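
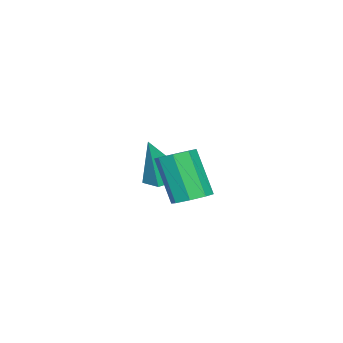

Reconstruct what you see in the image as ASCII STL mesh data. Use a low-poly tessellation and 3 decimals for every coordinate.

solid 
facet normal -0.333 0.136 -0.933
outer loop
vertex 0.105 -0.211 -0.64
vertex -0.361 0.375 -0.388
vertex 0.375 0.532 -0.628
endloop
endfacet
facet normal 0.939 -0.341 -0.036
outer loop
vertex 0.105 -0.211 -0.64
vertex 0.375 0.532 -0.628
vertex 0.301 0.105 1.468
endloop
endfacet
facet normal -0.333 0.135 -0.933
outer loop
vertex 0.375 0.532 -0.628
vertex -0.361 0.375 -0.388
vertex -0.092 1.117 -0.377
endloop
endfacet
facet normal 0.803 0.578 0.146
outer loop
vertex 0.375 0.532 -0.628
vertex -0.092 1.117 -0.377
vertex 0.301 0.105 1.468
endloop
endfacet
facet normal -0.333 0.135 -0.933
outer loop
vertex -0.092 1.117 -0.377
vertex -0.361 0.375 -0.388
vertex -0.828 0.96 -0.137
endloop
endfacet
facet normal -0.028 0.874 0.485
outer loop
vertex -0.092 1.117 -0.377
vertex -0.828 0.96 -0.137
vertex 0.301 0.105 1.468
endloop
endfacet
facet normal -0.332 0.135 -0.933
outer loop
vertex -0.828 0.96 -0.137
vertex -0.361 0.375 -0.388
vertex -1.097 0.218 -0.149
endloop
endfacet
facet normal -0.723 0.252 0.643
outer loop
vertex -0.828 0.96 -0.137
vertex -1.097 0.218 -0.149
vertex 0.301 0.105 1.468
endloop
endfacet
facet normal -0.332 0.136 -0.933
outer loop
vertex -1.097 0.218 -0.149
vertex -0.361 0.375 -0.388
vertex -0.631 -0.368 -0.4
endloop
endfacet
facet normal -0.587 -0.665 0.461
outer loop
vertex -1.097 0.218 -0.149
vertex -0.631 -0.368 -0.4
vertex 0.301 0.105 1.468
endloop
endfacet
facet normal -0.333 0.136 -0.933
outer loop
vertex -0.631 -0.368 -0.4
vertex -0.361 0.375 -0.388
vertex 0.105 -0.211 -0.64
endloop
endfacet
facet normal 0.245 -0.962 0.121
outer loop
vertex -0.631 -0.368 -0.4
vertex 0.105 -0.211 -0.64
vertex 0.301 0.105 1.468
endloop
endfacet
facet normal 0.180 0.390 -0.903
outer loop
vertex 4.581 3.07 0.59
vertex 3.928 3.374 0.591
vertex 4.584 3.576 0.809
endloop
endfacet
facet normal 0.984 -0.077 0.164
outer loop
vertex 4.581 3.07 0.59
vertex 4.584 3.576 0.809
vertex 4.225 2.302 2.369
endloop
endfacet
facet normal 0.984 -0.077 0.164
outer loop
vertex 4.225 2.302 2.369
vertex 4.584 3.576 0.809
vertex 4.228 2.808 2.588
endloop
endfacet
facet normal -0.181 -0.390 0.903
outer loop
vertex 4.225 2.302 2.369
vertex 4.228 2.808 2.588
vertex 3.572 2.606 2.369
endloop
endfacet
facet normal 0.180 0.390 -0.903
outer loop
vertex 4.584 3.576 0.809
vertex 3.928 3.374 0.591
vertex 4.203 3.963 0.9
endloop
endfacet
facet normal 0.699 0.595 0.397
outer loop
vertex 4.584 3.576 0.809
vertex 4.203 3.963 0.9
vertex 4.228 2.808 2.588
endloop
endfacet
facet normal 0.699 0.595 0.397
outer loop
vertex 4.228 2.808 2.588
vertex 4.203 3.963 0.9
vertex 3.847 3.195 2.679
endloop
endfacet
facet normal -0.181 -0.391 0.903
outer loop
vertex 4.228 2.808 2.588
vertex 3.847 3.195 2.679
vertex 3.572 2.606 2.369
endloop
endfacet
facet normal 0.181 0.389 -0.903
outer loop
vertex 4.203 3.963 0.9
vertex 3.928 3.374 0.591
vertex 3.661 4.006 0.81
endloop
endfacet
facet normal 0.007 0.918 0.397
outer loop
vertex 4.203 3.963 0.9
vertex 3.661 4.006 0.81
vertex 3.847 3.195 2.679
endloop
endfacet
facet normal 0.007 0.918 0.397
outer loop
vertex 3.847 3.195 2.679
vertex 3.661 4.006 0.81
vertex 3.305 3.238 2.589
endloop
endfacet
facet normal -0.181 -0.391 0.903
outer loop
vertex 3.847 3.195 2.679
vertex 3.305 3.238 2.589
vertex 3.572 2.606 2.369
endloop
endfacet
facet normal 0.181 0.390 -0.903
outer loop
vertex 3.661 4.006 0.81
vertex 3.928 3.374 0.591
vertex 3.275 3.678 0.591
endloop
endfacet
facet normal -0.691 0.703 0.165
outer loop
vertex 3.661 4.006 0.81
vertex 3.275 3.678 0.591
vertex 3.305 3.238 2.589
endloop
endfacet
facet normal -0.691 0.703 0.165
outer loop
vertex 3.305 3.238 2.589
vertex 3.275 3.678 0.591
vertex 2.919 2.91 2.37
endloop
endfacet
facet normal -0.180 -0.390 0.903
outer loop
vertex 3.305 3.238 2.589
vertex 2.919 2.91 2.37
vertex 3.572 2.606 2.369
endloop
endfacet
facet normal 0.181 0.390 -0.903
outer loop
vertex 3.275 3.678 0.591
vertex 3.928 3.374 0.591
vertex 3.272 3.172 0.372
endloop
endfacet
facet normal -0.984 0.077 -0.164
outer loop
vertex 3.275 3.678 0.591
vertex 3.272 3.172 0.372
vertex 2.919 2.91 2.37
endloop
endfacet
facet normal -0.984 0.077 -0.164
outer loop
vertex 2.919 2.91 2.37
vertex 3.272 3.172 0.372
vertex 2.916 2.404 2.151
endloop
endfacet
facet normal -0.180 -0.390 0.903
outer loop
vertex 2.919 2.91 2.37
vertex 2.916 2.404 2.151
vertex 3.572 2.606 2.369
endloop
endfacet
facet normal 0.181 0.391 -0.903
outer loop
vertex 3.272 3.172 0.372
vertex 3.928 3.374 0.591
vertex 3.653 2.785 0.281
endloop
endfacet
facet normal -0.699 -0.595 -0.397
outer loop
vertex 3.272 3.172 0.372
vertex 3.653 2.785 0.281
vertex 2.916 2.404 2.151
endloop
endfacet
facet normal -0.699 -0.595 -0.397
outer loop
vertex 2.916 2.404 2.151
vertex 3.653 2.785 0.281
vertex 3.297 2.017 2.06
endloop
endfacet
facet normal -0.180 -0.390 0.903
outer loop
vertex 2.916 2.404 2.151
vertex 3.297 2.017 2.06
vertex 3.572 2.606 2.369
endloop
endfacet
facet normal 0.181 0.391 -0.903
outer loop
vertex 3.653 2.785 0.281
vertex 3.928 3.374 0.591
vertex 4.195 2.742 0.371
endloop
endfacet
facet normal -0.007 -0.918 -0.397
outer loop
vertex 3.653 2.785 0.281
vertex 4.195 2.742 0.371
vertex 3.297 2.017 2.06
endloop
endfacet
facet normal -0.007 -0.918 -0.397
outer loop
vertex 3.297 2.017 2.06
vertex 4.195 2.742 0.371
vertex 3.839 1.974 2.15
endloop
endfacet
facet normal -0.181 -0.389 0.903
outer loop
vertex 3.297 2.017 2.06
vertex 3.839 1.974 2.15
vertex 3.572 2.606 2.369
endloop
endfacet
facet normal 0.180 0.390 -0.903
outer loop
vertex 4.195 2.742 0.371
vertex 3.928 3.374 0.591
vertex 4.581 3.07 0.59
endloop
endfacet
facet normal 0.691 -0.703 -0.165
outer loop
vertex 4.195 2.742 0.371
vertex 4.581 3.07 0.59
vertex 3.839 1.974 2.15
endloop
endfacet
facet normal 0.691 -0.703 -0.165
outer loop
vertex 3.839 1.974 2.15
vertex 4.581 3.07 0.59
vertex 4.225 2.302 2.369
endloop
endfacet
facet normal -0.181 -0.390 0.903
outer loop
vertex 3.839 1.974 2.15
vertex 4.225 2.302 2.369
vertex 3.572 2.606 2.369
endloop
endfacet

endsolid


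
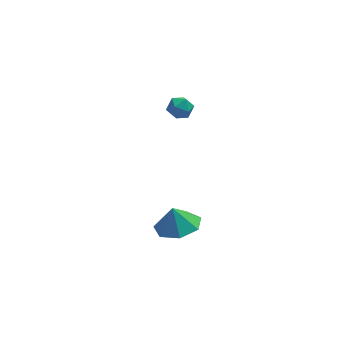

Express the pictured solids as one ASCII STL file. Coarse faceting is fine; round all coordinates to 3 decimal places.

solid 
facet normal 0.173 -0.205 -0.963
outer loop
vertex 0.263 -3.071 0.346
vertex -0.271 -3.935 0.434
vertex -0.603 -3.006 0.177
endloop
endfacet
facet normal -0.033 0.864 0.502
outer loop
vertex 0.263 -3.071 0.346
vertex -0.603 -3.006 0.177
vertex -0.449 -3.725 1.426
endloop
endfacet
facet normal 0.173 -0.205 -0.963
outer loop
vertex -0.603 -3.006 0.177
vertex -0.271 -3.935 0.434
vertex -1.22 -3.64 0.201
endloop
endfacet
facet normal -0.634 0.634 0.443
outer loop
vertex -0.603 -3.006 0.177
vertex -1.22 -3.64 0.201
vertex -0.449 -3.725 1.426
endloop
endfacet
facet normal 0.173 -0.205 -0.963
outer loop
vertex -1.22 -3.64 0.201
vertex -0.271 -3.935 0.434
vertex -1.122 -4.497 0.401
endloop
endfacet
facet normal -0.845 0.028 0.534
outer loop
vertex -1.22 -3.64 0.201
vertex -1.122 -4.497 0.401
vertex -0.449 -3.725 1.426
endloop
endfacet
facet normal 0.172 -0.204 -0.964
outer loop
vertex -1.122 -4.497 0.401
vertex -0.271 -3.935 0.434
vertex -0.384 -4.931 0.625
endloop
endfacet
facet normal -0.506 -0.496 0.706
outer loop
vertex -1.122 -4.497 0.401
vertex -0.384 -4.931 0.625
vertex -0.449 -3.725 1.426
endloop
endfacet
facet normal 0.172 -0.204 -0.964
outer loop
vertex -0.384 -4.931 0.625
vertex -0.271 -3.935 0.434
vertex 0.439 -4.615 0.705
endloop
endfacet
facet normal 0.128 -0.544 0.829
outer loop
vertex -0.384 -4.931 0.625
vertex 0.439 -4.615 0.705
vertex -0.449 -3.725 1.426
endloop
endfacet
facet normal 0.172 -0.204 -0.964
outer loop
vertex 0.439 -4.615 0.705
vertex -0.271 -3.935 0.434
vertex 0.727 -3.787 0.581
endloop
endfacet
facet normal 0.579 -0.080 0.811
outer loop
vertex 0.439 -4.615 0.705
vertex 0.727 -3.787 0.581
vertex -0.449 -3.725 1.426
endloop
endfacet
facet normal 0.172 -0.205 -0.964
outer loop
vertex 0.727 -3.787 0.581
vertex -0.271 -3.935 0.434
vertex 0.263 -3.071 0.346
endloop
endfacet
facet normal 0.507 0.547 0.666
outer loop
vertex 0.727 -3.787 0.581
vertex 0.263 -3.071 0.346
vertex -0.449 -3.725 1.426
endloop
endfacet
facet normal 0.202 0.937 -0.285
outer loop
vertex 1.18 1.825 2.463
vertex 0.625 2.022 2.717
vertex 1.158 2.016 3.075
endloop
endfacet
facet normal 0.803 0.577 -0.151
outer loop
vertex 1.18 1.825 2.463
vertex 1.158 2.016 3.075
vertex 1.5 1.498 2.913
endloop
endfacet
facet normal 0.816 0.004 -0.578
outer loop
vertex 1.18 1.825 2.463
vertex 1.5 1.498 2.913
vertex 1.178 1.183 2.456
endloop
endfacet
facet normal 0.226 0.010 -0.974
outer loop
vertex 1.18 1.825 2.463
vertex 1.178 1.183 2.456
vertex 0.638 1.507 2.334
endloop
endfacet
facet normal -0.155 0.587 -0.795
outer loop
vertex 1.18 1.825 2.463
vertex 0.638 1.507 2.334
vertex 0.625 2.022 2.717
endloop
endfacet
facet normal 0.777 0.349 0.525
outer loop
vertex 1.5 1.498 2.913
vertex 1.158 2.016 3.075
vertex 1.142 1.493 3.446
endloop
endfacet
facet normal -0.196 0.931 0.307
outer loop
vertex 1.158 2.016 3.075
vertex 0.625 2.022 2.717
vertex 0.602 1.817 3.324
endloop
endfacet
facet normal -0.775 0.365 -0.517
outer loop
vertex 0.625 2.022 2.717
vertex 0.638 1.507 2.334
vertex 0.28 1.502 2.867
endloop
endfacet
facet normal -0.158 -0.568 -0.808
outer loop
vertex 0.638 1.507 2.334
vertex 1.178 1.183 2.456
vertex 0.622 0.984 2.705
endloop
endfacet
facet normal 0.799 -0.578 -0.165
outer loop
vertex 1.178 1.183 2.456
vertex 1.5 1.498 2.913
vertex 1.155 0.978 3.063
endloop
endfacet
facet normal -0.226 -0.010 0.974
outer loop
vertex 0.6 1.175 3.317
vertex 1.142 1.493 3.446
vertex 0.602 1.817 3.324
endloop
endfacet
facet normal -0.816 -0.004 0.578
outer loop
vertex 0.6 1.175 3.317
vertex 0.602 1.817 3.324
vertex 0.28 1.502 2.867
endloop
endfacet
facet normal -0.803 -0.577 0.151
outer loop
vertex 0.6 1.175 3.317
vertex 0.28 1.502 2.867
vertex 0.622 0.984 2.705
endloop
endfacet
facet normal -0.202 -0.937 0.285
outer loop
vertex 0.6 1.175 3.317
vertex 0.622 0.984 2.705
vertex 1.155 0.978 3.063
endloop
endfacet
facet normal 0.155 -0.587 0.795
outer loop
vertex 0.6 1.175 3.317
vertex 1.155 0.978 3.063
vertex 1.142 1.493 3.446
endloop
endfacet
facet normal 0.158 0.568 0.808
outer loop
vertex 0.602 1.817 3.324
vertex 1.142 1.493 3.446
vertex 1.158 2.016 3.075
endloop
endfacet
facet normal -0.799 0.578 0.165
outer loop
vertex 0.28 1.502 2.867
vertex 0.602 1.817 3.324
vertex 0.625 2.022 2.717
endloop
endfacet
facet normal -0.777 -0.349 -0.525
outer loop
vertex 0.622 0.984 2.705
vertex 0.28 1.502 2.867
vertex 0.638 1.507 2.334
endloop
endfacet
facet normal 0.196 -0.931 -0.307
outer loop
vertex 1.155 0.978 3.063
vertex 0.622 0.984 2.705
vertex 1.178 1.183 2.456
endloop
endfacet
facet normal 0.775 -0.365 0.517
outer loop
vertex 1.142 1.493 3.446
vertex 1.155 0.978 3.063
vertex 1.5 1.498 2.913
endloop
endfacet

endsolid


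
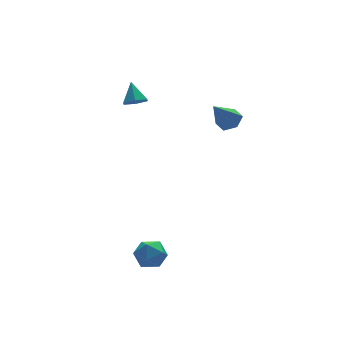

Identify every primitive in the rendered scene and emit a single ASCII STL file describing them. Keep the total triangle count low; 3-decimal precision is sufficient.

solid 
facet normal -0.763 -0.232 0.603
outer loop
vertex -3.126 -2.457 -3.581
vertex -2.862 -3.311 -3.576
vertex -2.549 -2.743 -2.961
endloop
endfacet
facet normal -0.548 0.439 0.712
outer loop
vertex -3.126 -2.457 -3.581
vertex -2.549 -2.743 -2.961
vertex -2.425 -1.95 -3.354
endloop
endfacet
facet normal -0.603 0.792 0.095
outer loop
vertex -3.126 -2.457 -3.581
vertex -2.425 -1.95 -3.354
vertex -2.662 -2.028 -4.213
endloop
endfacet
facet normal -0.853 0.339 -0.397
outer loop
vertex -3.126 -2.457 -3.581
vertex -2.662 -2.028 -4.213
vertex -2.932 -2.869 -4.35
endloop
endfacet
facet normal -0.952 -0.295 -0.082
outer loop
vertex -3.126 -2.457 -3.581
vertex -2.932 -2.869 -4.35
vertex -2.862 -3.311 -3.576
endloop
endfacet
facet normal 0.142 0.422 0.896
outer loop
vertex -2.425 -1.95 -3.354
vertex -2.549 -2.743 -2.961
vertex -1.728 -2.491 -3.21
endloop
endfacet
facet normal -0.207 -0.664 0.719
outer loop
vertex -2.549 -2.743 -2.961
vertex -2.862 -3.311 -3.576
vertex -1.998 -3.332 -3.347
endloop
endfacet
facet normal -0.513 -0.765 -0.390
outer loop
vertex -2.862 -3.311 -3.576
vertex -2.932 -2.869 -4.35
vertex -2.235 -3.41 -4.206
endloop
endfacet
facet normal -0.352 0.260 -0.899
outer loop
vertex -2.932 -2.869 -4.35
vertex -2.662 -2.028 -4.213
vertex -2.111 -2.617 -4.599
endloop
endfacet
facet normal 0.052 0.993 -0.104
outer loop
vertex -2.662 -2.028 -4.213
vertex -2.425 -1.95 -3.354
vertex -1.798 -2.049 -3.984
endloop
endfacet
facet normal 0.853 -0.339 0.397
outer loop
vertex -1.534 -2.903 -3.979
vertex -1.728 -2.491 -3.21
vertex -1.998 -3.332 -3.347
endloop
endfacet
facet normal 0.603 -0.792 -0.095
outer loop
vertex -1.534 -2.903 -3.979
vertex -1.998 -3.332 -3.347
vertex -2.235 -3.41 -4.206
endloop
endfacet
facet normal 0.548 -0.439 -0.712
outer loop
vertex -1.534 -2.903 -3.979
vertex -2.235 -3.41 -4.206
vertex -2.111 -2.617 -4.599
endloop
endfacet
facet normal 0.763 0.232 -0.603
outer loop
vertex -1.534 -2.903 -3.979
vertex -2.111 -2.617 -4.599
vertex -1.798 -2.049 -3.984
endloop
endfacet
facet normal 0.952 0.295 0.082
outer loop
vertex -1.534 -2.903 -3.979
vertex -1.798 -2.049 -3.984
vertex -1.728 -2.491 -3.21
endloop
endfacet
facet normal 0.352 -0.260 0.899
outer loop
vertex -1.998 -3.332 -3.347
vertex -1.728 -2.491 -3.21
vertex -2.549 -2.743 -2.961
endloop
endfacet
facet normal -0.052 -0.993 0.104
outer loop
vertex -2.235 -3.41 -4.206
vertex -1.998 -3.332 -3.347
vertex -2.862 -3.311 -3.576
endloop
endfacet
facet normal -0.142 -0.422 -0.896
outer loop
vertex -2.111 -2.617 -4.599
vertex -2.235 -3.41 -4.206
vertex -2.932 -2.869 -4.35
endloop
endfacet
facet normal 0.207 0.664 -0.719
outer loop
vertex -1.798 -2.049 -3.984
vertex -2.111 -2.617 -4.599
vertex -2.662 -2.028 -4.213
endloop
endfacet
facet normal 0.513 0.765 0.390
outer loop
vertex -1.728 -2.491 -3.21
vertex -1.798 -2.049 -3.984
vertex -2.425 -1.95 -3.354
endloop
endfacet
facet normal 0.585 0.136 -0.800
outer loop
vertex 4.536 1.493 1.895
vertex 4.031 1.161 1.469
vertex 4.003 1.893 1.573
endloop
endfacet
facet normal 0.153 0.735 0.661
outer loop
vertex 4.536 1.493 1.895
vertex 4.003 1.893 1.573
vertex 2.989 0.919 2.891
endloop
endfacet
facet normal 0.586 0.136 -0.799
outer loop
vertex 4.003 1.893 1.573
vertex 4.031 1.161 1.469
vertex 3.498 1.56 1.146
endloop
endfacet
facet normal -0.610 0.784 0.110
outer loop
vertex 4.003 1.893 1.573
vertex 3.498 1.56 1.146
vertex 2.989 0.919 2.891
endloop
endfacet
facet normal 0.586 0.136 -0.799
outer loop
vertex 3.498 1.56 1.146
vertex 4.031 1.161 1.469
vertex 3.526 0.828 1.042
endloop
endfacet
facet normal -0.960 0.003 -0.279
outer loop
vertex 3.498 1.56 1.146
vertex 3.526 0.828 1.042
vertex 2.989 0.919 2.891
endloop
endfacet
facet normal 0.586 0.136 -0.799
outer loop
vertex 3.526 0.828 1.042
vertex 4.031 1.161 1.469
vertex 4.059 0.429 1.365
endloop
endfacet
facet normal -0.548 -0.828 -0.118
outer loop
vertex 3.526 0.828 1.042
vertex 4.059 0.429 1.365
vertex 2.989 0.919 2.891
endloop
endfacet
facet normal 0.585 0.136 -0.800
outer loop
vertex 4.059 0.429 1.365
vertex 4.031 1.161 1.469
vertex 4.564 0.761 1.791
endloop
endfacet
facet normal 0.213 -0.877 0.431
outer loop
vertex 4.059 0.429 1.365
vertex 4.564 0.761 1.791
vertex 2.989 0.919 2.891
endloop
endfacet
facet normal 0.585 0.136 -0.800
outer loop
vertex 4.564 0.761 1.791
vertex 4.031 1.161 1.469
vertex 4.536 1.493 1.895
endloop
endfacet
facet normal 0.564 -0.095 0.821
outer loop
vertex 4.564 0.761 1.791
vertex 4.536 1.493 1.895
vertex 2.989 0.919 2.891
endloop
endfacet
facet normal -0.139 -0.653 -0.744
outer loop
vertex 0.528 3.131 2.897
vertex 0.101 3.575 2.587
vertex 0.777 3.591 2.447
endloop
endfacet
facet normal 0.894 -0.048 0.446
outer loop
vertex 0.528 3.131 2.897
vertex 0.777 3.591 2.447
vertex 0.279 4.405 3.533
endloop
endfacet
facet normal -0.139 -0.653 -0.744
outer loop
vertex 0.777 3.591 2.447
vertex 0.101 3.575 2.587
vertex 0.35 4.035 2.137
endloop
endfacet
facet normal 0.759 0.638 -0.131
outer loop
vertex 0.777 3.591 2.447
vertex 0.35 4.035 2.137
vertex 0.279 4.405 3.533
endloop
endfacet
facet normal -0.140 -0.653 -0.745
outer loop
vertex 0.35 4.035 2.137
vertex 0.101 3.575 2.587
vertex -0.326 4.02 2.277
endloop
endfacet
facet normal -0.075 0.963 -0.259
outer loop
vertex 0.35 4.035 2.137
vertex -0.326 4.02 2.277
vertex 0.279 4.405 3.533
endloop
endfacet
facet normal -0.141 -0.653 -0.744
outer loop
vertex -0.326 4.02 2.277
vertex 0.101 3.575 2.587
vertex -0.574 3.56 2.728
endloop
endfacet
facet normal -0.775 0.603 0.189
outer loop
vertex -0.326 4.02 2.277
vertex -0.574 3.56 2.728
vertex 0.279 4.405 3.533
endloop
endfacet
facet normal -0.141 -0.653 -0.744
outer loop
vertex -0.574 3.56 2.728
vertex 0.101 3.575 2.587
vertex -0.147 3.115 3.038
endloop
endfacet
facet normal -0.640 -0.082 0.764
outer loop
vertex -0.574 3.56 2.728
vertex -0.147 3.115 3.038
vertex 0.279 4.405 3.533
endloop
endfacet
facet normal -0.140 -0.654 -0.744
outer loop
vertex -0.147 3.115 3.038
vertex 0.101 3.575 2.587
vertex 0.528 3.131 2.897
endloop
endfacet
facet normal 0.196 -0.407 0.892
outer loop
vertex -0.147 3.115 3.038
vertex 0.528 3.131 2.897
vertex 0.279 4.405 3.533
endloop
endfacet

endsolid


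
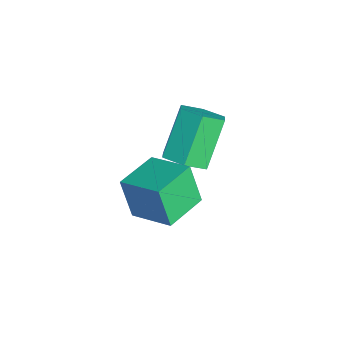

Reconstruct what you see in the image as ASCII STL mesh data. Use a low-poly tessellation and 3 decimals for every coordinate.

solid 
facet normal 0.518 -0.384 -0.764
outer loop
vertex 1.531 2.912 1.876
vertex 0.78 3.054 1.295
vertex 1.442 3.74 1.399
endloop
endfacet
facet normal 0.850 0.328 0.411
outer loop
vertex 1.531 2.912 1.876
vertex 1.442 3.74 1.399
vertex 0.412 3.745 3.526
endloop
endfacet
facet normal 0.850 0.329 0.411
outer loop
vertex 0.412 3.745 3.526
vertex 1.442 3.74 1.399
vertex 0.323 4.573 3.048
endloop
endfacet
facet normal -0.518 0.385 0.764
outer loop
vertex 0.412 3.745 3.526
vertex 0.323 4.573 3.048
vertex -0.34 3.886 2.945
endloop
endfacet
facet normal 0.518 -0.384 -0.764
outer loop
vertex 1.442 3.74 1.399
vertex 0.78 3.054 1.295
vertex 0.691 3.882 0.818
endloop
endfacet
facet normal 0.346 0.911 -0.225
outer loop
vertex 1.442 3.74 1.399
vertex 0.691 3.882 0.818
vertex 0.323 4.573 3.048
endloop
endfacet
facet normal 0.345 0.911 -0.225
outer loop
vertex 0.323 4.573 3.048
vertex 0.691 3.882 0.818
vertex -0.428 4.714 2.467
endloop
endfacet
facet normal -0.518 0.386 0.763
outer loop
vertex 0.323 4.573 3.048
vertex -0.428 4.714 2.467
vertex -0.34 3.886 2.945
endloop
endfacet
facet normal 0.518 -0.384 -0.764
outer loop
vertex 0.691 3.882 0.818
vertex 0.78 3.054 1.295
vertex 0.028 3.195 0.714
endloop
endfacet
facet normal -0.505 0.583 -0.637
outer loop
vertex 0.691 3.882 0.818
vertex 0.028 3.195 0.714
vertex -0.428 4.714 2.467
endloop
endfacet
facet normal -0.505 0.583 -0.637
outer loop
vertex -0.428 4.714 2.467
vertex 0.028 3.195 0.714
vertex -1.091 4.028 2.364
endloop
endfacet
facet normal -0.518 0.386 0.764
outer loop
vertex -0.428 4.714 2.467
vertex -1.091 4.028 2.364
vertex -0.34 3.886 2.945
endloop
endfacet
facet normal 0.518 -0.385 -0.764
outer loop
vertex 0.028 3.195 0.714
vertex 0.78 3.054 1.295
vertex 0.117 2.367 1.192
endloop
endfacet
facet normal -0.850 -0.329 -0.411
outer loop
vertex 0.028 3.195 0.714
vertex 0.117 2.367 1.192
vertex -1.091 4.028 2.364
endloop
endfacet
facet normal -0.850 -0.328 -0.411
outer loop
vertex -1.091 4.028 2.364
vertex 0.117 2.367 1.192
vertex -1.002 3.2 2.841
endloop
endfacet
facet normal -0.518 0.384 0.764
outer loop
vertex -1.091 4.028 2.364
vertex -1.002 3.2 2.841
vertex -0.34 3.886 2.945
endloop
endfacet
facet normal 0.518 -0.386 -0.763
outer loop
vertex 0.117 2.367 1.192
vertex 0.78 3.054 1.295
vertex 0.868 2.226 1.773
endloop
endfacet
facet normal -0.346 -0.911 0.226
outer loop
vertex 0.117 2.367 1.192
vertex 0.868 2.226 1.773
vertex -1.002 3.2 2.841
endloop
endfacet
facet normal -0.346 -0.911 0.225
outer loop
vertex -1.002 3.2 2.841
vertex 0.868 2.226 1.773
vertex -0.251 3.058 3.422
endloop
endfacet
facet normal -0.518 0.384 0.764
outer loop
vertex -1.002 3.2 2.841
vertex -0.251 3.058 3.422
vertex -0.34 3.886 2.945
endloop
endfacet
facet normal 0.518 -0.386 -0.764
outer loop
vertex 0.868 2.226 1.773
vertex 0.78 3.054 1.295
vertex 1.531 2.912 1.876
endloop
endfacet
facet normal 0.505 -0.583 0.637
outer loop
vertex 0.868 2.226 1.773
vertex 1.531 2.912 1.876
vertex -0.251 3.058 3.422
endloop
endfacet
facet normal 0.505 -0.583 0.637
outer loop
vertex -0.251 3.058 3.422
vertex 1.531 2.912 1.876
vertex 0.412 3.745 3.526
endloop
endfacet
facet normal -0.518 0.384 0.764
outer loop
vertex -0.251 3.058 3.422
vertex 0.412 3.745 3.526
vertex -0.34 3.886 2.945
endloop
endfacet
facet normal -0.681 0.732 -0.023
outer loop
vertex 1.98 1.685 3.086
vertex 3.196 2.835 3.662
vertex 2.406 2.031 1.498
endloop
endfacet
facet normal -0.687 -0.650 -0.326
outer loop
vertex 3.584 0.765 1.538
vertex 1.98 1.685 3.086
vertex 2.406 2.031 1.498
endloop
endfacet
facet normal -0.681 0.732 -0.023
outer loop
vertex 2.406 2.031 1.498
vertex 3.196 2.835 3.662
vertex 3.621 3.181 2.075
endloop
endfacet
facet normal 0.254 0.206 -0.945
outer loop
vertex 3.621 3.181 2.075
vertex 3.584 0.765 1.538
vertex 2.406 2.031 1.498
endloop
endfacet
facet normal -0.253 -0.206 0.945
outer loop
vertex 1.98 1.685 3.086
vertex 4.374 1.569 3.702
vertex 3.196 2.835 3.662
endloop
endfacet
facet normal -0.687 -0.650 -0.326
outer loop
vertex 3.159 0.419 3.125
vertex 1.98 1.685 3.086
vertex 3.584 0.765 1.538
endloop
endfacet
facet normal -0.253 -0.207 0.945
outer loop
vertex 3.159 0.419 3.125
vertex 4.374 1.569 3.702
vertex 1.98 1.685 3.086
endloop
endfacet
facet normal 0.687 0.650 0.326
outer loop
vertex 3.196 2.835 3.662
vertex 4.374 1.569 3.702
vertex 3.621 3.181 2.075
endloop
endfacet
facet normal 0.253 0.206 -0.945
outer loop
vertex 4.8 1.915 2.114
vertex 3.584 0.765 1.538
vertex 3.621 3.181 2.075
endloop
endfacet
facet normal 0.687 0.650 0.326
outer loop
vertex 3.621 3.181 2.075
vertex 4.374 1.569 3.702
vertex 4.8 1.915 2.114
endloop
endfacet
facet normal 0.681 -0.732 0.023
outer loop
vertex 4.8 1.915 2.114
vertex 3.159 0.419 3.125
vertex 3.584 0.765 1.538
endloop
endfacet
facet normal 0.681 -0.732 0.023
outer loop
vertex 4.374 1.569 3.702
vertex 3.159 0.419 3.125
vertex 4.8 1.915 2.114
endloop
endfacet

endsolid


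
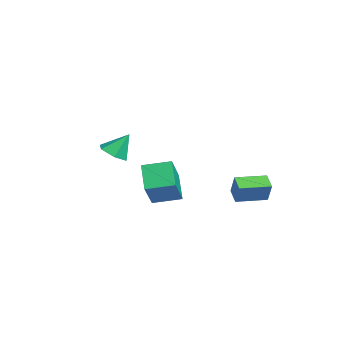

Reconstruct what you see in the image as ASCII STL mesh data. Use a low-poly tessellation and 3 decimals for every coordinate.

solid 
facet normal -0.894 -0.066 0.443
outer loop
vertex 1.374 1.587 -1.145
vertex 1.236 3.221 -1.18
vertex 0.833 1.517 -2.248
endloop
endfacet
facet normal 0.085 -0.996 0.022
outer loop
vertex 1.664 1.579 -2.66
vertex 1.374 1.587 -1.145
vertex 0.833 1.517 -2.248
endloop
endfacet
facet normal -0.894 -0.067 0.443
outer loop
vertex 0.833 1.517 -2.248
vertex 1.236 3.221 -1.18
vertex 0.694 3.151 -2.283
endloop
endfacet
facet normal -0.440 -0.057 -0.896
outer loop
vertex 0.694 3.151 -2.283
vertex 1.664 1.579 -2.66
vertex 0.833 1.517 -2.248
endloop
endfacet
facet normal 0.440 0.056 0.896
outer loop
vertex 1.374 1.587 -1.145
vertex 2.067 3.283 -1.592
vertex 1.236 3.221 -1.18
endloop
endfacet
facet normal 0.085 -0.996 0.022
outer loop
vertex 2.206 1.649 -1.557
vertex 1.374 1.587 -1.145
vertex 1.664 1.579 -2.66
endloop
endfacet
facet normal 0.440 0.057 0.896
outer loop
vertex 2.206 1.649 -1.557
vertex 2.067 3.283 -1.592
vertex 1.374 1.587 -1.145
endloop
endfacet
facet normal -0.085 0.996 -0.021
outer loop
vertex 1.236 3.221 -1.18
vertex 2.067 3.283 -1.592
vertex 0.694 3.151 -2.283
endloop
endfacet
facet normal -0.440 -0.056 -0.896
outer loop
vertex 1.526 3.213 -2.695
vertex 1.664 1.579 -2.66
vertex 0.694 3.151 -2.283
endloop
endfacet
facet normal -0.085 0.996 -0.022
outer loop
vertex 0.694 3.151 -2.283
vertex 2.067 3.283 -1.592
vertex 1.526 3.213 -2.695
endloop
endfacet
facet normal 0.894 0.066 -0.443
outer loop
vertex 1.526 3.213 -2.695
vertex 2.206 1.649 -1.557
vertex 1.664 1.579 -2.66
endloop
endfacet
facet normal 0.894 0.067 -0.443
outer loop
vertex 2.067 3.283 -1.592
vertex 2.206 1.649 -1.557
vertex 1.526 3.213 -2.695
endloop
endfacet
facet normal -0.743 0.020 0.669
outer loop
vertex -3.33 -2.231 -1.85
vertex -3.016 -0.712 -1.547
vertex -4.717 -1.633 -3.408
endloop
endfacet
facet normal -0.199 -0.961 -0.192
outer loop
vertex -3.424 -1.668 -4.573
vertex -3.33 -2.231 -1.85
vertex -4.717 -1.633 -3.408
endloop
endfacet
facet normal -0.743 0.020 0.669
outer loop
vertex -4.717 -1.633 -3.408
vertex -3.016 -0.712 -1.547
vertex -4.403 -0.114 -3.105
endloop
endfacet
facet normal -0.639 0.275 -0.718
outer loop
vertex -4.403 -0.114 -3.105
vertex -3.424 -1.668 -4.573
vertex -4.717 -1.633 -3.408
endloop
endfacet
facet normal 0.639 -0.275 0.718
outer loop
vertex -3.33 -2.231 -1.85
vertex -1.723 -0.747 -2.712
vertex -3.016 -0.712 -1.547
endloop
endfacet
facet normal -0.199 -0.961 -0.192
outer loop
vertex -2.037 -2.266 -3.015
vertex -3.33 -2.231 -1.85
vertex -3.424 -1.668 -4.573
endloop
endfacet
facet normal 0.639 -0.275 0.718
outer loop
vertex -2.037 -2.266 -3.015
vertex -1.723 -0.747 -2.712
vertex -3.33 -2.231 -1.85
endloop
endfacet
facet normal 0.199 0.961 0.192
outer loop
vertex -3.016 -0.712 -1.547
vertex -1.723 -0.747 -2.712
vertex -4.403 -0.114 -3.105
endloop
endfacet
facet normal -0.639 0.275 -0.718
outer loop
vertex -3.11 -0.149 -4.27
vertex -3.424 -1.668 -4.573
vertex -4.403 -0.114 -3.105
endloop
endfacet
facet normal 0.199 0.961 0.192
outer loop
vertex -4.403 -0.114 -3.105
vertex -1.723 -0.747 -2.712
vertex -3.11 -0.149 -4.27
endloop
endfacet
facet normal 0.743 -0.020 -0.669
outer loop
vertex -3.11 -0.149 -4.27
vertex -2.037 -2.266 -3.015
vertex -3.424 -1.668 -4.573
endloop
endfacet
facet normal 0.743 -0.020 -0.669
outer loop
vertex -1.723 -0.747 -2.712
vertex -2.037 -2.266 -3.015
vertex -3.11 -0.149 -4.27
endloop
endfacet
facet normal -0.007 -0.557 -0.831
outer loop
vertex 2.693 -4.422 1.093
vertex 1.875 -4.367 1.063
vertex 2.338 -3.806 0.683
endloop
endfacet
facet normal 0.806 0.570 0.159
outer loop
vertex 2.693 -4.422 1.093
vertex 2.338 -3.806 0.683
vertex 1.885 -3.593 2.217
endloop
endfacet
facet normal -0.007 -0.557 -0.831
outer loop
vertex 2.338 -3.806 0.683
vertex 1.875 -4.367 1.063
vertex 1.521 -3.751 0.653
endloop
endfacet
facet normal 0.071 0.991 -0.117
outer loop
vertex 2.338 -3.806 0.683
vertex 1.521 -3.751 0.653
vertex 1.885 -3.593 2.217
endloop
endfacet
facet normal -0.006 -0.556 -0.831
outer loop
vertex 1.521 -3.751 0.653
vertex 1.875 -4.367 1.063
vertex 1.058 -4.312 1.032
endloop
endfacet
facet normal -0.732 0.673 0.102
outer loop
vertex 1.521 -3.751 0.653
vertex 1.058 -4.312 1.032
vertex 1.885 -3.593 2.217
endloop
endfacet
facet normal -0.006 -0.557 -0.830
outer loop
vertex 1.058 -4.312 1.032
vertex 1.875 -4.367 1.063
vertex 1.413 -4.927 1.442
endloop
endfacet
facet normal -0.800 -0.064 0.597
outer loop
vertex 1.058 -4.312 1.032
vertex 1.413 -4.927 1.442
vertex 1.885 -3.593 2.217
endloop
endfacet
facet normal -0.007 -0.557 -0.831
outer loop
vertex 1.413 -4.927 1.442
vertex 1.875 -4.367 1.063
vertex 2.23 -4.982 1.472
endloop
endfacet
facet normal -0.065 -0.484 0.873
outer loop
vertex 1.413 -4.927 1.442
vertex 2.23 -4.982 1.472
vertex 1.885 -3.593 2.217
endloop
endfacet
facet normal -0.007 -0.557 -0.831
outer loop
vertex 2.23 -4.982 1.472
vertex 1.875 -4.367 1.063
vertex 2.693 -4.422 1.093
endloop
endfacet
facet normal 0.738 -0.167 0.654
outer loop
vertex 2.23 -4.982 1.472
vertex 2.693 -4.422 1.093
vertex 1.885 -3.593 2.217
endloop
endfacet

endsolid


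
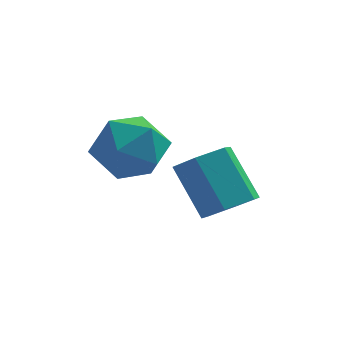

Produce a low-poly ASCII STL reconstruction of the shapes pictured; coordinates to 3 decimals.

solid 
facet normal -0.895 0.181 0.407
outer loop
vertex -1.486 -2.88 2.781
vertex -1.024 -2.581 3.664
vertex -1.222 -1.882 2.918
endloop
endfacet
facet normal -0.912 0.282 -0.298
outer loop
vertex -1.486 -2.88 2.781
vertex -1.222 -1.882 2.918
vertex -1.063 -2.341 1.997
endloop
endfacet
facet normal -0.719 -0.328 -0.613
outer loop
vertex -1.486 -2.88 2.781
vertex -1.063 -2.341 1.997
vertex -0.766 -3.323 2.174
endloop
endfacet
facet normal -0.582 -0.807 -0.102
outer loop
vertex -1.486 -2.88 2.781
vertex -0.766 -3.323 2.174
vertex -0.741 -3.471 3.204
endloop
endfacet
facet normal -0.691 -0.493 0.529
outer loop
vertex -1.486 -2.88 2.781
vertex -0.741 -3.471 3.204
vertex -1.024 -2.581 3.664
endloop
endfacet
facet normal -0.425 0.779 -0.461
outer loop
vertex -1.063 -2.341 1.997
vertex -1.222 -1.882 2.918
vertex -0.339 -1.709 2.396
endloop
endfacet
facet normal -0.398 0.614 0.681
outer loop
vertex -1.222 -1.882 2.918
vertex -1.024 -2.581 3.664
vertex -0.314 -1.857 3.426
endloop
endfacet
facet normal -0.069 -0.475 0.877
outer loop
vertex -1.024 -2.581 3.664
vertex -0.741 -3.471 3.204
vertex -0.017 -2.839 3.603
endloop
endfacet
facet normal 0.108 -0.984 -0.144
outer loop
vertex -0.741 -3.471 3.204
vertex -0.766 -3.323 2.174
vertex 0.142 -3.298 2.682
endloop
endfacet
facet normal -0.112 -0.209 -0.971
outer loop
vertex -0.766 -3.323 2.174
vertex -1.063 -2.341 1.997
vertex -0.056 -2.599 1.936
endloop
endfacet
facet normal 0.582 0.807 0.102
outer loop
vertex 0.406 -2.3 2.819
vertex -0.339 -1.709 2.396
vertex -0.314 -1.857 3.426
endloop
endfacet
facet normal 0.719 0.328 0.613
outer loop
vertex 0.406 -2.3 2.819
vertex -0.314 -1.857 3.426
vertex -0.017 -2.839 3.603
endloop
endfacet
facet normal 0.912 -0.282 0.298
outer loop
vertex 0.406 -2.3 2.819
vertex -0.017 -2.839 3.603
vertex 0.142 -3.298 2.682
endloop
endfacet
facet normal 0.895 -0.181 -0.407
outer loop
vertex 0.406 -2.3 2.819
vertex 0.142 -3.298 2.682
vertex -0.056 -2.599 1.936
endloop
endfacet
facet normal 0.691 0.493 -0.529
outer loop
vertex 0.406 -2.3 2.819
vertex -0.056 -2.599 1.936
vertex -0.339 -1.709 2.396
endloop
endfacet
facet normal -0.108 0.984 0.144
outer loop
vertex -0.314 -1.857 3.426
vertex -0.339 -1.709 2.396
vertex -1.222 -1.882 2.918
endloop
endfacet
facet normal 0.112 0.209 0.971
outer loop
vertex -0.017 -2.839 3.603
vertex -0.314 -1.857 3.426
vertex -1.024 -2.581 3.664
endloop
endfacet
facet normal 0.425 -0.779 0.461
outer loop
vertex 0.142 -3.298 2.682
vertex -0.017 -2.839 3.603
vertex -0.741 -3.471 3.204
endloop
endfacet
facet normal 0.398 -0.614 -0.681
outer loop
vertex -0.056 -2.599 1.936
vertex 0.142 -3.298 2.682
vertex -0.766 -3.323 2.174
endloop
endfacet
facet normal 0.069 0.475 -0.877
outer loop
vertex -0.339 -1.709 2.396
vertex -0.056 -2.599 1.936
vertex -1.063 -2.341 1.997
endloop
endfacet
facet normal 0.447 -0.494 -0.746
outer loop
vertex 2.353 -2.452 1.062
vertex 1.801 -2.18 0.551
vertex 2.471 -1.762 0.676
endloop
endfacet
facet normal 0.882 0.106 0.459
outer loop
vertex 2.353 -2.452 1.062
vertex 2.471 -1.762 0.676
vertex 1.611 -1.632 2.3
endloop
endfacet
facet normal 0.882 0.106 0.459
outer loop
vertex 1.611 -1.632 2.3
vertex 2.471 -1.762 0.676
vertex 1.729 -0.942 1.914
endloop
endfacet
facet normal -0.447 0.494 0.746
outer loop
vertex 1.611 -1.632 2.3
vertex 1.729 -0.942 1.914
vertex 1.059 -1.36 1.789
endloop
endfacet
facet normal 0.447 -0.494 -0.746
outer loop
vertex 2.471 -1.762 0.676
vertex 1.801 -2.18 0.551
vertex 1.919 -1.49 0.165
endloop
endfacet
facet normal 0.569 0.800 -0.189
outer loop
vertex 2.471 -1.762 0.676
vertex 1.919 -1.49 0.165
vertex 1.729 -0.942 1.914
endloop
endfacet
facet normal 0.569 0.800 -0.189
outer loop
vertex 1.729 -0.942 1.914
vertex 1.919 -1.49 0.165
vertex 1.177 -0.67 1.403
endloop
endfacet
facet normal -0.447 0.494 0.746
outer loop
vertex 1.729 -0.942 1.914
vertex 1.177 -0.67 1.403
vertex 1.059 -1.36 1.789
endloop
endfacet
facet normal 0.447 -0.494 -0.746
outer loop
vertex 1.919 -1.49 0.165
vertex 1.801 -2.18 0.551
vertex 1.249 -1.908 0.04
endloop
endfacet
facet normal -0.313 0.695 -0.648
outer loop
vertex 1.919 -1.49 0.165
vertex 1.249 -1.908 0.04
vertex 1.177 -0.67 1.403
endloop
endfacet
facet normal -0.313 0.695 -0.648
outer loop
vertex 1.177 -0.67 1.403
vertex 1.249 -1.908 0.04
vertex 0.507 -1.088 1.278
endloop
endfacet
facet normal -0.447 0.494 0.746
outer loop
vertex 1.177 -0.67 1.403
vertex 0.507 -1.088 1.278
vertex 1.059 -1.36 1.789
endloop
endfacet
facet normal 0.447 -0.494 -0.746
outer loop
vertex 1.249 -1.908 0.04
vertex 1.801 -2.18 0.551
vertex 1.131 -2.598 0.426
endloop
endfacet
facet normal -0.882 -0.106 -0.459
outer loop
vertex 1.249 -1.908 0.04
vertex 1.131 -2.598 0.426
vertex 0.507 -1.088 1.278
endloop
endfacet
facet normal -0.882 -0.106 -0.459
outer loop
vertex 0.507 -1.088 1.278
vertex 1.131 -2.598 0.426
vertex 0.389 -1.778 1.664
endloop
endfacet
facet normal -0.447 0.494 0.746
outer loop
vertex 0.507 -1.088 1.278
vertex 0.389 -1.778 1.664
vertex 1.059 -1.36 1.789
endloop
endfacet
facet normal 0.447 -0.494 -0.746
outer loop
vertex 1.131 -2.598 0.426
vertex 1.801 -2.18 0.551
vertex 1.683 -2.87 0.937
endloop
endfacet
facet normal -0.569 -0.800 0.189
outer loop
vertex 1.131 -2.598 0.426
vertex 1.683 -2.87 0.937
vertex 0.389 -1.778 1.664
endloop
endfacet
facet normal -0.569 -0.800 0.189
outer loop
vertex 0.389 -1.778 1.664
vertex 1.683 -2.87 0.937
vertex 0.941 -2.05 2.175
endloop
endfacet
facet normal -0.447 0.494 0.746
outer loop
vertex 0.389 -1.778 1.664
vertex 0.941 -2.05 2.175
vertex 1.059 -1.36 1.789
endloop
endfacet
facet normal 0.447 -0.494 -0.746
outer loop
vertex 1.683 -2.87 0.937
vertex 1.801 -2.18 0.551
vertex 2.353 -2.452 1.062
endloop
endfacet
facet normal 0.313 -0.695 0.648
outer loop
vertex 1.683 -2.87 0.937
vertex 2.353 -2.452 1.062
vertex 0.941 -2.05 2.175
endloop
endfacet
facet normal 0.313 -0.695 0.648
outer loop
vertex 0.941 -2.05 2.175
vertex 2.353 -2.452 1.062
vertex 1.611 -1.632 2.3
endloop
endfacet
facet normal -0.447 0.494 0.746
outer loop
vertex 0.941 -2.05 2.175
vertex 1.611 -1.632 2.3
vertex 1.059 -1.36 1.789
endloop
endfacet

endsolid


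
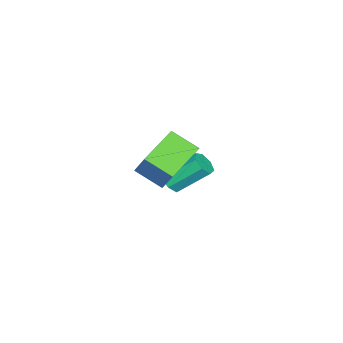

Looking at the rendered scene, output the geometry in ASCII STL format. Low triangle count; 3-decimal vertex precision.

solid 
facet normal 0.249 -0.712 -0.657
outer loop
vertex 0.334 -2.59 -0.321
vertex 0.001 -2.389 -0.665
vertex 0.504 -2.276 -0.597
endloop
endfacet
facet normal 0.893 -0.096 0.441
outer loop
vertex 0.334 -2.59 -0.321
vertex 0.504 -2.276 -0.597
vertex -0.047 -1.493 0.69
endloop
endfacet
facet normal 0.893 -0.093 0.439
outer loop
vertex -0.047 -1.493 0.69
vertex 0.504 -2.276 -0.597
vertex 0.122 -1.179 0.413
endloop
endfacet
facet normal -0.247 0.712 0.657
outer loop
vertex -0.047 -1.493 0.69
vertex 0.122 -1.179 0.413
vertex -0.381 -1.291 0.345
endloop
endfacet
facet normal 0.249 -0.713 -0.656
outer loop
vertex 0.504 -2.276 -0.597
vertex 0.001 -2.389 -0.665
vertex 0.295 -2.047 -0.925
endloop
endfacet
facet normal 0.851 0.484 -0.204
outer loop
vertex 0.504 -2.276 -0.597
vertex 0.295 -2.047 -0.925
vertex 0.122 -1.179 0.413
endloop
endfacet
facet normal 0.851 0.485 -0.204
outer loop
vertex 0.122 -1.179 0.413
vertex 0.295 -2.047 -0.925
vertex -0.087 -0.95 0.086
endloop
endfacet
facet normal -0.247 0.712 0.657
outer loop
vertex 0.122 -1.179 0.413
vertex -0.087 -0.95 0.086
vertex -0.381 -1.291 0.345
endloop
endfacet
facet normal 0.247 -0.712 -0.657
outer loop
vertex 0.295 -2.047 -0.925
vertex 0.001 -2.389 -0.665
vertex -0.136 -2.075 -1.057
endloop
endfacet
facet normal 0.168 0.699 -0.695
outer loop
vertex 0.295 -2.047 -0.925
vertex -0.136 -2.075 -1.057
vertex -0.087 -0.95 0.086
endloop
endfacet
facet normal 0.168 0.699 -0.695
outer loop
vertex -0.087 -0.95 0.086
vertex -0.136 -2.075 -1.057
vertex -0.517 -0.978 -0.046
endloop
endfacet
facet normal -0.248 0.712 0.657
outer loop
vertex -0.087 -0.95 0.086
vertex -0.517 -0.978 -0.046
vertex -0.381 -1.291 0.345
endloop
endfacet
facet normal 0.247 -0.712 -0.657
outer loop
vertex -0.136 -2.075 -1.057
vertex 0.001 -2.389 -0.665
vertex -0.464 -2.339 -0.894
endloop
endfacet
facet normal -0.641 0.388 -0.662
outer loop
vertex -0.136 -2.075 -1.057
vertex -0.464 -2.339 -0.894
vertex -0.517 -0.978 -0.046
endloop
endfacet
facet normal -0.641 0.388 -0.662
outer loop
vertex -0.517 -0.978 -0.046
vertex -0.464 -2.339 -0.894
vertex -0.845 -1.242 0.117
endloop
endfacet
facet normal -0.247 0.713 0.656
outer loop
vertex -0.517 -0.978 -0.046
vertex -0.845 -1.242 0.117
vertex -0.381 -1.291 0.345
endloop
endfacet
facet normal 0.247 -0.712 -0.658
outer loop
vertex -0.464 -2.339 -0.894
vertex 0.001 -2.389 -0.665
vertex -0.442 -2.641 -0.559
endloop
endfacet
facet normal -0.968 -0.216 -0.131
outer loop
vertex -0.464 -2.339 -0.894
vertex -0.442 -2.641 -0.559
vertex -0.845 -1.242 0.117
endloop
endfacet
facet normal -0.968 -0.216 -0.130
outer loop
vertex -0.845 -1.242 0.117
vertex -0.442 -2.641 -0.559
vertex -0.823 -1.543 0.452
endloop
endfacet
facet normal -0.247 0.713 0.657
outer loop
vertex -0.845 -1.242 0.117
vertex -0.823 -1.543 0.452
vertex -0.381 -1.291 0.345
endloop
endfacet
facet normal 0.248 -0.712 -0.656
outer loop
vertex -0.442 -2.641 -0.559
vertex 0.001 -2.389 -0.665
vertex -0.086 -2.752 -0.304
endloop
endfacet
facet normal -0.564 -0.657 0.501
outer loop
vertex -0.442 -2.641 -0.559
vertex -0.086 -2.752 -0.304
vertex -0.823 -1.543 0.452
endloop
endfacet
facet normal -0.566 -0.657 0.499
outer loop
vertex -0.823 -1.543 0.452
vertex -0.086 -2.752 -0.304
vertex -0.468 -1.655 0.707
endloop
endfacet
facet normal -0.247 0.712 0.657
outer loop
vertex -0.823 -1.543 0.452
vertex -0.468 -1.655 0.707
vertex -0.381 -1.291 0.345
endloop
endfacet
facet normal 0.248 -0.712 -0.656
outer loop
vertex -0.086 -2.752 -0.304
vertex 0.001 -2.389 -0.665
vertex 0.334 -2.59 -0.321
endloop
endfacet
facet normal 0.263 -0.603 0.753
outer loop
vertex -0.086 -2.752 -0.304
vertex 0.334 -2.59 -0.321
vertex -0.468 -1.655 0.707
endloop
endfacet
facet normal 0.262 -0.603 0.753
outer loop
vertex -0.468 -1.655 0.707
vertex 0.334 -2.59 -0.321
vertex -0.047 -1.493 0.69
endloop
endfacet
facet normal -0.248 0.712 0.657
outer loop
vertex -0.468 -1.655 0.707
vertex -0.047 -1.493 0.69
vertex -0.381 -1.291 0.345
endloop
endfacet
facet normal -0.393 -0.445 -0.805
outer loop
vertex 4.178 -1.936 2.8
vertex 2.753 -1.602 3.311
vertex 4.208 -0.963 2.247
endloop
endfacet
facet normal 0.919 -0.216 -0.330
outer loop
vertex 4.707 -0.398 3.269
vertex 4.178 -1.936 2.8
vertex 4.208 -0.963 2.247
endloop
endfacet
facet normal -0.393 -0.445 -0.805
outer loop
vertex 4.208 -0.963 2.247
vertex 2.753 -1.602 3.311
vertex 2.783 -0.629 2.758
endloop
endfacet
facet normal 0.027 0.869 -0.494
outer loop
vertex 2.783 -0.629 2.758
vertex 4.707 -0.398 3.269
vertex 4.208 -0.963 2.247
endloop
endfacet
facet normal -0.027 -0.869 0.494
outer loop
vertex 4.178 -1.936 2.8
vertex 3.252 -1.037 4.333
vertex 2.753 -1.602 3.311
endloop
endfacet
facet normal 0.919 -0.216 -0.330
outer loop
vertex 4.677 -1.371 3.822
vertex 4.178 -1.936 2.8
vertex 4.707 -0.398 3.269
endloop
endfacet
facet normal -0.027 -0.869 0.494
outer loop
vertex 4.677 -1.371 3.822
vertex 3.252 -1.037 4.333
vertex 4.178 -1.936 2.8
endloop
endfacet
facet normal -0.919 0.216 0.330
outer loop
vertex 2.753 -1.602 3.311
vertex 3.252 -1.037 4.333
vertex 2.783 -0.629 2.758
endloop
endfacet
facet normal 0.027 0.869 -0.494
outer loop
vertex 3.282 -0.064 3.78
vertex 4.707 -0.398 3.269
vertex 2.783 -0.629 2.758
endloop
endfacet
facet normal -0.919 0.216 0.330
outer loop
vertex 2.783 -0.629 2.758
vertex 3.252 -1.037 4.333
vertex 3.282 -0.064 3.78
endloop
endfacet
facet normal 0.393 0.445 0.805
outer loop
vertex 3.282 -0.064 3.78
vertex 4.677 -1.371 3.822
vertex 4.707 -0.398 3.269
endloop
endfacet
facet normal 0.393 0.445 0.805
outer loop
vertex 3.252 -1.037 4.333
vertex 4.677 -1.371 3.822
vertex 3.282 -0.064 3.78
endloop
endfacet

endsolid


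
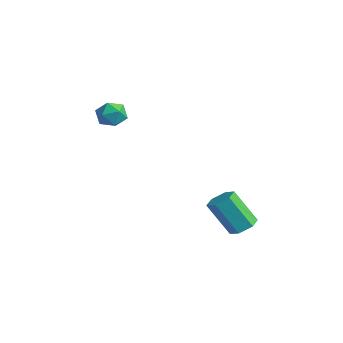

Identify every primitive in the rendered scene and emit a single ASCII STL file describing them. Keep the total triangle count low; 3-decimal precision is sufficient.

solid 
facet normal 0.398 0.374 -0.838
outer loop
vertex 4.26 1.995 -4.102
vertex 3.768 2.611 -4.061
vertex 4.474 2.646 -3.71
endloop
endfacet
facet normal 0.877 -0.425 0.227
outer loop
vertex 4.26 1.995 -4.102
vertex 4.474 2.646 -3.71
vertex 3.405 1.192 -2.3
endloop
endfacet
facet normal 0.877 -0.425 0.227
outer loop
vertex 3.405 1.192 -2.3
vertex 4.474 2.646 -3.71
vertex 3.619 1.843 -1.908
endloop
endfacet
facet normal -0.398 -0.374 0.838
outer loop
vertex 3.405 1.192 -2.3
vertex 3.619 1.843 -1.908
vertex 2.912 1.809 -2.259
endloop
endfacet
facet normal 0.398 0.373 -0.838
outer loop
vertex 4.474 2.646 -3.71
vertex 3.768 2.611 -4.061
vertex 3.982 3.263 -3.669
endloop
endfacet
facet normal 0.674 0.501 0.543
outer loop
vertex 4.474 2.646 -3.71
vertex 3.982 3.263 -3.669
vertex 3.619 1.843 -1.908
endloop
endfacet
facet normal 0.674 0.501 0.543
outer loop
vertex 3.619 1.843 -1.908
vertex 3.982 3.263 -3.669
vertex 3.127 2.46 -1.867
endloop
endfacet
facet normal -0.398 -0.373 0.838
outer loop
vertex 3.619 1.843 -1.908
vertex 3.127 2.46 -1.867
vertex 2.912 1.809 -2.259
endloop
endfacet
facet normal 0.398 0.373 -0.838
outer loop
vertex 3.982 3.263 -3.669
vertex 3.768 2.611 -4.061
vertex 3.275 3.228 -4.02
endloop
endfacet
facet normal -0.203 0.927 0.317
outer loop
vertex 3.982 3.263 -3.669
vertex 3.275 3.228 -4.02
vertex 3.127 2.46 -1.867
endloop
endfacet
facet normal -0.203 0.927 0.317
outer loop
vertex 3.127 2.46 -1.867
vertex 3.275 3.228 -4.02
vertex 2.42 2.425 -2.218
endloop
endfacet
facet normal -0.398 -0.373 0.838
outer loop
vertex 3.127 2.46 -1.867
vertex 2.42 2.425 -2.218
vertex 2.912 1.809 -2.259
endloop
endfacet
facet normal 0.398 0.374 -0.838
outer loop
vertex 3.275 3.228 -4.02
vertex 3.768 2.611 -4.061
vertex 3.061 2.577 -4.412
endloop
endfacet
facet normal -0.877 0.425 -0.227
outer loop
vertex 3.275 3.228 -4.02
vertex 3.061 2.577 -4.412
vertex 2.42 2.425 -2.218
endloop
endfacet
facet normal -0.877 0.425 -0.227
outer loop
vertex 2.42 2.425 -2.218
vertex 3.061 2.577 -4.412
vertex 2.206 1.774 -2.61
endloop
endfacet
facet normal -0.398 -0.374 0.838
outer loop
vertex 2.42 2.425 -2.218
vertex 2.206 1.774 -2.61
vertex 2.912 1.809 -2.259
endloop
endfacet
facet normal 0.398 0.373 -0.838
outer loop
vertex 3.061 2.577 -4.412
vertex 3.768 2.611 -4.061
vertex 3.553 1.96 -4.453
endloop
endfacet
facet normal -0.674 -0.501 -0.543
outer loop
vertex 3.061 2.577 -4.412
vertex 3.553 1.96 -4.453
vertex 2.206 1.774 -2.61
endloop
endfacet
facet normal -0.674 -0.501 -0.543
outer loop
vertex 2.206 1.774 -2.61
vertex 3.553 1.96 -4.453
vertex 2.698 1.157 -2.651
endloop
endfacet
facet normal -0.398 -0.373 0.838
outer loop
vertex 2.206 1.774 -2.61
vertex 2.698 1.157 -2.651
vertex 2.912 1.809 -2.259
endloop
endfacet
facet normal 0.398 0.373 -0.838
outer loop
vertex 3.553 1.96 -4.453
vertex 3.768 2.611 -4.061
vertex 4.26 1.995 -4.102
endloop
endfacet
facet normal 0.203 -0.927 -0.317
outer loop
vertex 3.553 1.96 -4.453
vertex 4.26 1.995 -4.102
vertex 2.698 1.157 -2.651
endloop
endfacet
facet normal 0.203 -0.927 -0.317
outer loop
vertex 2.698 1.157 -2.651
vertex 4.26 1.995 -4.102
vertex 3.405 1.192 -2.3
endloop
endfacet
facet normal -0.398 -0.373 0.838
outer loop
vertex 2.698 1.157 -2.651
vertex 3.405 1.192 -2.3
vertex 2.912 1.809 -2.259
endloop
endfacet
facet normal -0.348 0.346 0.871
outer loop
vertex -3.696 -0.537 2.202
vertex -3.045 -0.955 2.628
vertex -2.927 -0.126 2.346
endloop
endfacet
facet normal -0.492 0.801 0.341
outer loop
vertex -3.696 -0.537 2.202
vertex -2.927 -0.126 2.346
vertex -3.333 -0.043 1.566
endloop
endfacet
facet normal -0.879 0.454 -0.149
outer loop
vertex -3.696 -0.537 2.202
vertex -3.333 -0.043 1.566
vertex -3.701 -0.821 1.365
endloop
endfacet
facet normal -0.973 -0.216 0.079
outer loop
vertex -3.696 -0.537 2.202
vertex -3.701 -0.821 1.365
vertex -3.523 -1.384 2.022
endloop
endfacet
facet normal -0.646 -0.283 0.709
outer loop
vertex -3.696 -0.537 2.202
vertex -3.523 -1.384 2.022
vertex -3.045 -0.955 2.628
endloop
endfacet
facet normal 0.126 0.991 0.040
outer loop
vertex -3.333 -0.043 1.566
vertex -2.927 -0.126 2.346
vertex -2.457 -0.156 1.598
endloop
endfacet
facet normal 0.359 0.254 0.898
outer loop
vertex -2.927 -0.126 2.346
vertex -3.045 -0.955 2.628
vertex -2.279 -0.719 2.255
endloop
endfacet
facet normal -0.122 -0.762 0.636
outer loop
vertex -3.045 -0.955 2.628
vertex -3.523 -1.384 2.022
vertex -2.647 -1.497 2.054
endloop
endfacet
facet normal -0.652 -0.654 -0.384
outer loop
vertex -3.523 -1.384 2.022
vertex -3.701 -0.821 1.365
vertex -3.053 -1.414 1.274
endloop
endfacet
facet normal -0.499 0.430 -0.752
outer loop
vertex -3.701 -0.821 1.365
vertex -3.333 -0.043 1.566
vertex -2.935 -0.585 0.992
endloop
endfacet
facet normal 0.973 0.216 -0.079
outer loop
vertex -2.284 -1.003 1.418
vertex -2.457 -0.156 1.598
vertex -2.279 -0.719 2.255
endloop
endfacet
facet normal 0.879 -0.454 0.149
outer loop
vertex -2.284 -1.003 1.418
vertex -2.279 -0.719 2.255
vertex -2.647 -1.497 2.054
endloop
endfacet
facet normal 0.492 -0.801 -0.341
outer loop
vertex -2.284 -1.003 1.418
vertex -2.647 -1.497 2.054
vertex -3.053 -1.414 1.274
endloop
endfacet
facet normal 0.348 -0.346 -0.871
outer loop
vertex -2.284 -1.003 1.418
vertex -3.053 -1.414 1.274
vertex -2.935 -0.585 0.992
endloop
endfacet
facet normal 0.646 0.283 -0.709
outer loop
vertex -2.284 -1.003 1.418
vertex -2.935 -0.585 0.992
vertex -2.457 -0.156 1.598
endloop
endfacet
facet normal 0.652 0.654 0.384
outer loop
vertex -2.279 -0.719 2.255
vertex -2.457 -0.156 1.598
vertex -2.927 -0.126 2.346
endloop
endfacet
facet normal 0.499 -0.430 0.752
outer loop
vertex -2.647 -1.497 2.054
vertex -2.279 -0.719 2.255
vertex -3.045 -0.955 2.628
endloop
endfacet
facet normal -0.126 -0.991 -0.040
outer loop
vertex -3.053 -1.414 1.274
vertex -2.647 -1.497 2.054
vertex -3.523 -1.384 2.022
endloop
endfacet
facet normal -0.359 -0.254 -0.898
outer loop
vertex -2.935 -0.585 0.992
vertex -3.053 -1.414 1.274
vertex -3.701 -0.821 1.365
endloop
endfacet
facet normal 0.122 0.762 -0.636
outer loop
vertex -2.457 -0.156 1.598
vertex -2.935 -0.585 0.992
vertex -3.333 -0.043 1.566
endloop
endfacet

endsolid


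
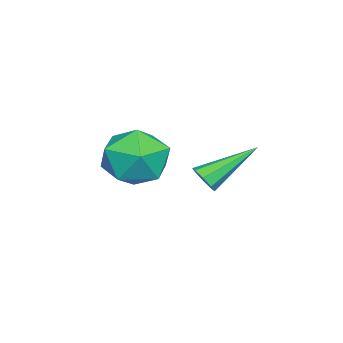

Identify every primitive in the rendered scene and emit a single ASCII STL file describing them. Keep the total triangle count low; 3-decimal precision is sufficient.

solid 
facet normal -0.552 -0.245 0.797
outer loop
vertex -2.122 0.588 0.503
vertex -1.55 -0.511 0.561
vertex -1.089 0.462 1.179
endloop
endfacet
facet normal -0.446 0.460 0.768
outer loop
vertex -2.122 0.588 0.503
vertex -1.089 0.462 1.179
vertex -1.253 1.473 0.478
endloop
endfacet
facet normal -0.704 0.695 0.146
outer loop
vertex -2.122 0.588 0.503
vertex -1.253 1.473 0.478
vertex -1.814 1.125 -0.572
endloop
endfacet
facet normal -0.968 0.136 -0.210
outer loop
vertex -2.122 0.588 0.503
vertex -1.814 1.125 -0.572
vertex -1.997 -0.101 -0.521
endloop
endfacet
facet normal -0.875 -0.445 0.193
outer loop
vertex -2.122 0.588 0.503
vertex -1.997 -0.101 -0.521
vertex -1.55 -0.511 0.561
endloop
endfacet
facet normal 0.258 0.578 0.774
outer loop
vertex -1.253 1.473 0.478
vertex -1.089 0.462 1.179
vertex -0.143 0.921 0.521
endloop
endfacet
facet normal 0.087 -0.563 0.822
outer loop
vertex -1.089 0.462 1.179
vertex -1.55 -0.511 0.561
vertex -0.326 -0.305 0.572
endloop
endfacet
facet normal -0.435 -0.887 -0.156
outer loop
vertex -1.55 -0.511 0.561
vertex -1.997 -0.101 -0.521
vertex -0.887 -0.653 -0.478
endloop
endfacet
facet normal -0.588 0.054 -0.807
outer loop
vertex -1.997 -0.101 -0.521
vertex -1.814 1.125 -0.572
vertex -1.051 0.358 -1.179
endloop
endfacet
facet normal -0.159 0.959 -0.233
outer loop
vertex -1.814 1.125 -0.572
vertex -1.253 1.473 0.478
vertex -0.59 1.331 -0.561
endloop
endfacet
facet normal 0.968 -0.136 0.210
outer loop
vertex -0.018 0.232 -0.503
vertex -0.143 0.921 0.521
vertex -0.326 -0.305 0.572
endloop
endfacet
facet normal 0.704 -0.695 -0.146
outer loop
vertex -0.018 0.232 -0.503
vertex -0.326 -0.305 0.572
vertex -0.887 -0.653 -0.478
endloop
endfacet
facet normal 0.446 -0.460 -0.768
outer loop
vertex -0.018 0.232 -0.503
vertex -0.887 -0.653 -0.478
vertex -1.051 0.358 -1.179
endloop
endfacet
facet normal 0.552 0.245 -0.797
outer loop
vertex -0.018 0.232 -0.503
vertex -1.051 0.358 -1.179
vertex -0.59 1.331 -0.561
endloop
endfacet
facet normal 0.875 0.445 -0.193
outer loop
vertex -0.018 0.232 -0.503
vertex -0.59 1.331 -0.561
vertex -0.143 0.921 0.521
endloop
endfacet
facet normal 0.588 -0.054 0.807
outer loop
vertex -0.326 -0.305 0.572
vertex -0.143 0.921 0.521
vertex -1.089 0.462 1.179
endloop
endfacet
facet normal 0.159 -0.959 0.233
outer loop
vertex -0.887 -0.653 -0.478
vertex -0.326 -0.305 0.572
vertex -1.55 -0.511 0.561
endloop
endfacet
facet normal -0.258 -0.578 -0.774
outer loop
vertex -1.051 0.358 -1.179
vertex -0.887 -0.653 -0.478
vertex -1.997 -0.101 -0.521
endloop
endfacet
facet normal -0.087 0.563 -0.822
outer loop
vertex -0.59 1.331 -0.561
vertex -1.051 0.358 -1.179
vertex -1.814 1.125 -0.572
endloop
endfacet
facet normal 0.435 0.887 0.156
outer loop
vertex -0.143 0.921 0.521
vertex -0.59 1.331 -0.561
vertex -1.253 1.473 0.478
endloop
endfacet
facet normal 0.545 -0.655 -0.524
outer loop
vertex 0.766 3.425 0.094
vertex 0.369 3.062 0.135
vertex 0.496 3.45 -0.218
endloop
endfacet
facet normal 0.379 0.889 -0.257
outer loop
vertex 0.766 3.425 0.094
vertex 0.496 3.45 -0.218
vertex -0.729 4.378 1.185
endloop
endfacet
facet normal 0.546 -0.655 -0.523
outer loop
vertex 0.496 3.45 -0.218
vertex 0.369 3.062 0.135
vertex 0.152 3.248 -0.324
endloop
endfacet
facet normal -0.216 0.717 -0.663
outer loop
vertex 0.496 3.45 -0.218
vertex 0.152 3.248 -0.324
vertex -0.729 4.378 1.185
endloop
endfacet
facet normal 0.547 -0.654 -0.523
outer loop
vertex 0.152 3.248 -0.324
vertex 0.369 3.062 0.135
vertex -0.065 2.936 -0.161
endloop
endfacet
facet normal -0.765 0.215 -0.607
outer loop
vertex 0.152 3.248 -0.324
vertex -0.065 2.936 -0.161
vertex -0.729 4.378 1.185
endloop
endfacet
facet normal 0.546 -0.655 -0.522
outer loop
vertex -0.065 2.936 -0.161
vertex 0.369 3.062 0.135
vertex -0.029 2.698 0.175
endloop
endfacet
facet normal -0.940 -0.317 -0.124
outer loop
vertex -0.065 2.936 -0.161
vertex -0.029 2.698 0.175
vertex -0.729 4.378 1.185
endloop
endfacet
facet normal 0.547 -0.655 -0.522
outer loop
vertex -0.029 2.698 0.175
vertex 0.369 3.062 0.135
vertex 0.241 2.674 0.488
endloop
endfacet
facet normal -0.642 -0.574 0.509
outer loop
vertex -0.029 2.698 0.175
vertex 0.241 2.674 0.488
vertex -0.729 4.378 1.185
endloop
endfacet
facet normal 0.545 -0.656 -0.523
outer loop
vertex 0.241 2.674 0.488
vertex 0.369 3.062 0.135
vertex 0.585 2.876 0.593
endloop
endfacet
facet normal -0.045 -0.400 0.915
outer loop
vertex 0.241 2.674 0.488
vertex 0.585 2.876 0.593
vertex -0.729 4.378 1.185
endloop
endfacet
facet normal 0.546 -0.655 -0.523
outer loop
vertex 0.585 2.876 0.593
vertex 0.369 3.062 0.135
vertex 0.803 3.188 0.43
endloop
endfacet
facet normal 0.501 0.099 0.860
outer loop
vertex 0.585 2.876 0.593
vertex 0.803 3.188 0.43
vertex -0.729 4.378 1.185
endloop
endfacet
facet normal 0.545 -0.655 -0.522
outer loop
vertex 0.803 3.188 0.43
vertex 0.369 3.062 0.135
vertex 0.766 3.425 0.094
endloop
endfacet
facet normal 0.677 0.635 0.373
outer loop
vertex 0.803 3.188 0.43
vertex 0.766 3.425 0.094
vertex -0.729 4.378 1.185
endloop
endfacet

endsolid


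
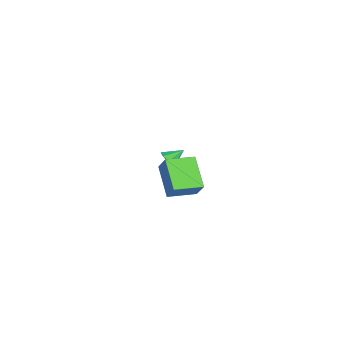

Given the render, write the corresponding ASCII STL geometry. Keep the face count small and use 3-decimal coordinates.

solid 
facet normal 0.055 -0.853 -0.519
outer loop
vertex -3.543 -0.198 -1.351
vertex -3.866 -0.524 -0.849
vertex -4.06 -0.195 -1.411
endloop
endfacet
facet normal 0.065 0.853 -0.518
outer loop
vertex -3.543 -0.198 -1.351
vertex -4.06 -0.195 -1.411
vertex -3.934 0.524 -0.211
endloop
endfacet
facet normal 0.056 -0.853 -0.519
outer loop
vertex -4.06 -0.195 -1.411
vertex -3.866 -0.524 -0.849
vertex -4.463 -0.385 -1.142
endloop
endfacet
facet normal -0.587 0.720 -0.370
outer loop
vertex -4.06 -0.195 -1.411
vertex -4.463 -0.385 -1.142
vertex -3.934 0.524 -0.211
endloop
endfacet
facet normal 0.057 -0.852 -0.520
outer loop
vertex -4.463 -0.385 -1.142
vertex -3.866 -0.524 -0.849
vertex -4.516 -0.657 -0.702
endloop
endfacet
facet normal -0.910 0.393 0.133
outer loop
vertex -4.463 -0.385 -1.142
vertex -4.516 -0.657 -0.702
vertex -3.934 0.524 -0.211
endloop
endfacet
facet normal 0.057 -0.852 -0.520
outer loop
vertex -4.516 -0.657 -0.702
vertex -3.866 -0.524 -0.849
vertex -4.188 -0.851 -0.348
endloop
endfacet
facet normal -0.715 0.063 0.697
outer loop
vertex -4.516 -0.657 -0.702
vertex -4.188 -0.851 -0.348
vertex -3.934 0.524 -0.211
endloop
endfacet
facet normal 0.056 -0.852 -0.520
outer loop
vertex -4.188 -0.851 -0.348
vertex -3.866 -0.524 -0.849
vertex -3.671 -0.854 -0.287
endloop
endfacet
facet normal -0.117 -0.077 0.990
outer loop
vertex -4.188 -0.851 -0.348
vertex -3.671 -0.854 -0.287
vertex -3.934 0.524 -0.211
endloop
endfacet
facet normal 0.055 -0.853 -0.520
outer loop
vertex -3.671 -0.854 -0.287
vertex -3.866 -0.524 -0.849
vertex -3.268 -0.664 -0.556
endloop
endfacet
facet normal 0.536 0.056 0.842
outer loop
vertex -3.671 -0.854 -0.287
vertex -3.268 -0.664 -0.556
vertex -3.934 0.524 -0.211
endloop
endfacet
facet normal 0.055 -0.853 -0.519
outer loop
vertex -3.268 -0.664 -0.556
vertex -3.866 -0.524 -0.849
vertex -3.215 -0.392 -0.997
endloop
endfacet
facet normal 0.859 0.383 0.339
outer loop
vertex -3.268 -0.664 -0.556
vertex -3.215 -0.392 -0.997
vertex -3.934 0.524 -0.211
endloop
endfacet
facet normal 0.055 -0.853 -0.519
outer loop
vertex -3.215 -0.392 -0.997
vertex -3.866 -0.524 -0.849
vertex -3.543 -0.198 -1.351
endloop
endfacet
facet normal 0.664 0.713 -0.224
outer loop
vertex -3.215 -0.392 -0.997
vertex -3.543 -0.198 -1.351
vertex -3.934 0.524 -0.211
endloop
endfacet
facet normal -0.848 0.002 0.531
outer loop
vertex 3.285 -2.518 5.067
vertex 3.143 -0.77 4.834
vertex 2.577 -2.727 3.937
endloop
endfacet
facet normal 0.081 -0.988 0.132
outer loop
vertex 4.417 -2.73 2.786
vertex 3.285 -2.518 5.067
vertex 2.577 -2.727 3.937
endloop
endfacet
facet normal -0.848 0.002 0.531
outer loop
vertex 2.577 -2.727 3.937
vertex 3.143 -0.77 4.834
vertex 2.435 -0.978 3.704
endloop
endfacet
facet normal -0.524 -0.154 -0.838
outer loop
vertex 2.435 -0.978 3.704
vertex 4.417 -2.73 2.786
vertex 2.577 -2.727 3.937
endloop
endfacet
facet normal 0.524 0.154 0.838
outer loop
vertex 3.285 -2.518 5.067
vertex 4.983 -0.773 3.683
vertex 3.143 -0.77 4.834
endloop
endfacet
facet normal 0.080 -0.988 0.132
outer loop
vertex 5.125 -2.522 3.916
vertex 3.285 -2.518 5.067
vertex 4.417 -2.73 2.786
endloop
endfacet
facet normal 0.524 0.154 0.838
outer loop
vertex 5.125 -2.522 3.916
vertex 4.983 -0.773 3.683
vertex 3.285 -2.518 5.067
endloop
endfacet
facet normal -0.081 0.988 -0.131
outer loop
vertex 3.143 -0.77 4.834
vertex 4.983 -0.773 3.683
vertex 2.435 -0.978 3.704
endloop
endfacet
facet normal -0.524 -0.154 -0.837
outer loop
vertex 4.275 -0.982 2.553
vertex 4.417 -2.73 2.786
vertex 2.435 -0.978 3.704
endloop
endfacet
facet normal -0.081 0.988 -0.132
outer loop
vertex 2.435 -0.978 3.704
vertex 4.983 -0.773 3.683
vertex 4.275 -0.982 2.553
endloop
endfacet
facet normal 0.848 -0.002 -0.531
outer loop
vertex 4.275 -0.982 2.553
vertex 5.125 -2.522 3.916
vertex 4.417 -2.73 2.786
endloop
endfacet
facet normal 0.848 -0.002 -0.531
outer loop
vertex 4.983 -0.773 3.683
vertex 5.125 -2.522 3.916
vertex 4.275 -0.982 2.553
endloop
endfacet

endsolid


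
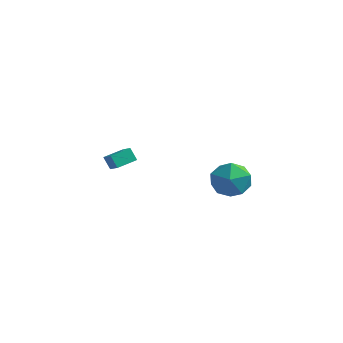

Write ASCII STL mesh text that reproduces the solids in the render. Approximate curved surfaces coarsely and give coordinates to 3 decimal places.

solid 
facet normal -0.529 0.064 0.846
outer loop
vertex -2.829 2.542 -0.996
vertex -2.372 3.655 -0.794
vertex -3.537 2.919 -1.467
endloop
endfacet
facet normal -0.375 -0.912 -0.166
outer loop
vertex -3.088 2.865 -2.186
vertex -2.829 2.542 -0.996
vertex -3.537 2.919 -1.467
endloop
endfacet
facet normal -0.529 0.063 0.847
outer loop
vertex -3.537 2.919 -1.467
vertex -2.372 3.655 -0.794
vertex -3.08 4.032 -1.264
endloop
endfacet
facet normal -0.762 0.405 -0.506
outer loop
vertex -3.08 4.032 -1.264
vertex -3.088 2.865 -2.186
vertex -3.537 2.919 -1.467
endloop
endfacet
facet normal 0.762 -0.405 0.506
outer loop
vertex -2.829 2.542 -0.996
vertex -1.923 3.601 -1.513
vertex -2.372 3.655 -0.794
endloop
endfacet
facet normal -0.376 -0.912 -0.166
outer loop
vertex -2.38 2.488 -1.716
vertex -2.829 2.542 -0.996
vertex -3.088 2.865 -2.186
endloop
endfacet
facet normal 0.762 -0.405 0.505
outer loop
vertex -2.38 2.488 -1.716
vertex -1.923 3.601 -1.513
vertex -2.829 2.542 -0.996
endloop
endfacet
facet normal 0.375 0.912 0.166
outer loop
vertex -2.372 3.655 -0.794
vertex -1.923 3.601 -1.513
vertex -3.08 4.032 -1.264
endloop
endfacet
facet normal -0.762 0.405 -0.506
outer loop
vertex -2.631 3.978 -1.984
vertex -3.088 2.865 -2.186
vertex -3.08 4.032 -1.264
endloop
endfacet
facet normal 0.375 0.912 0.166
outer loop
vertex -3.08 4.032 -1.264
vertex -1.923 3.601 -1.513
vertex -2.631 3.978 -1.984
endloop
endfacet
facet normal 0.528 -0.063 -0.847
outer loop
vertex -2.631 3.978 -1.984
vertex -2.38 2.488 -1.716
vertex -3.088 2.865 -2.186
endloop
endfacet
facet normal 0.529 -0.063 -0.846
outer loop
vertex -1.923 3.601 -1.513
vertex -2.38 2.488 -1.716
vertex -2.631 3.978 -1.984
endloop
endfacet
facet normal -0.873 0.439 -0.211
outer loop
vertex 3.4 4.124 -1.669
vertex 2.842 3.028 -1.639
vertex 2.932 3.701 -0.613
endloop
endfacet
facet normal -0.449 0.880 0.154
outer loop
vertex 3.4 4.124 -1.669
vertex 2.932 3.701 -0.613
vertex 4.027 4.26 -0.619
endloop
endfacet
facet normal 0.155 0.964 -0.217
outer loop
vertex 3.4 4.124 -1.669
vertex 4.027 4.26 -0.619
vertex 4.615 3.933 -1.649
endloop
endfacet
facet normal 0.103 0.573 -0.813
outer loop
vertex 3.4 4.124 -1.669
vertex 4.615 3.933 -1.649
vertex 3.883 3.171 -2.279
endloop
endfacet
facet normal -0.532 0.249 -0.810
outer loop
vertex 3.4 4.124 -1.669
vertex 3.883 3.171 -2.279
vertex 2.842 3.028 -1.639
endloop
endfacet
facet normal -0.285 0.566 0.773
outer loop
vertex 4.027 4.26 -0.619
vertex 2.932 3.701 -0.613
vertex 3.857 3.249 0.059
endloop
endfacet
facet normal -0.972 -0.148 0.182
outer loop
vertex 2.932 3.701 -0.613
vertex 2.842 3.028 -1.639
vertex 3.125 2.487 -0.571
endloop
endfacet
facet normal -0.420 -0.456 -0.785
outer loop
vertex 2.842 3.028 -1.639
vertex 3.883 3.171 -2.279
vertex 3.713 2.16 -1.601
endloop
endfacet
facet normal 0.608 0.069 -0.791
outer loop
vertex 3.883 3.171 -2.279
vertex 4.615 3.933 -1.649
vertex 4.808 2.719 -1.607
endloop
endfacet
facet normal 0.692 0.702 0.172
outer loop
vertex 4.615 3.933 -1.649
vertex 4.027 4.26 -0.619
vertex 4.898 3.392 -0.581
endloop
endfacet
facet normal -0.103 -0.573 0.813
outer loop
vertex 4.34 2.296 -0.551
vertex 3.857 3.249 0.059
vertex 3.125 2.487 -0.571
endloop
endfacet
facet normal -0.155 -0.964 0.217
outer loop
vertex 4.34 2.296 -0.551
vertex 3.125 2.487 -0.571
vertex 3.713 2.16 -1.601
endloop
endfacet
facet normal 0.449 -0.880 -0.154
outer loop
vertex 4.34 2.296 -0.551
vertex 3.713 2.16 -1.601
vertex 4.808 2.719 -1.607
endloop
endfacet
facet normal 0.873 -0.439 0.211
outer loop
vertex 4.34 2.296 -0.551
vertex 4.808 2.719 -1.607
vertex 4.898 3.392 -0.581
endloop
endfacet
facet normal 0.532 -0.249 0.810
outer loop
vertex 4.34 2.296 -0.551
vertex 4.898 3.392 -0.581
vertex 3.857 3.249 0.059
endloop
endfacet
facet normal -0.608 -0.069 0.791
outer loop
vertex 3.125 2.487 -0.571
vertex 3.857 3.249 0.059
vertex 2.932 3.701 -0.613
endloop
endfacet
facet normal -0.692 -0.702 -0.172
outer loop
vertex 3.713 2.16 -1.601
vertex 3.125 2.487 -0.571
vertex 2.842 3.028 -1.639
endloop
endfacet
facet normal 0.285 -0.566 -0.773
outer loop
vertex 4.808 2.719 -1.607
vertex 3.713 2.16 -1.601
vertex 3.883 3.171 -2.279
endloop
endfacet
facet normal 0.972 0.148 -0.182
outer loop
vertex 4.898 3.392 -0.581
vertex 4.808 2.719 -1.607
vertex 4.615 3.933 -1.649
endloop
endfacet
facet normal 0.420 0.456 0.785
outer loop
vertex 3.857 3.249 0.059
vertex 4.898 3.392 -0.581
vertex 4.027 4.26 -0.619
endloop
endfacet

endsolid


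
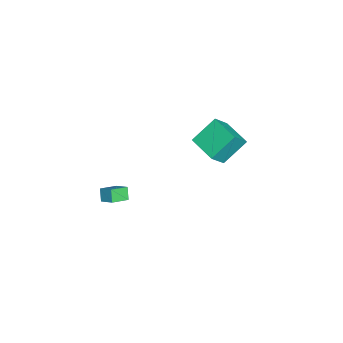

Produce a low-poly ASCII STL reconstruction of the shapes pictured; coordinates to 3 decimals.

solid 
facet normal -0.728 -0.669 0.149
outer loop
vertex -4.436 2.793 0.46
vertex -5.297 3.468 -0.721
vertex -3.51 1.467 -0.972
endloop
endfacet
facet normal 0.535 -0.419 0.734
outer loop
vertex -2.003 2.852 -1.279
vertex -4.436 2.793 0.46
vertex -3.51 1.467 -0.972
endloop
endfacet
facet normal -0.728 -0.669 0.149
outer loop
vertex -3.51 1.467 -0.972
vertex -5.297 3.468 -0.721
vertex -4.371 2.142 -2.153
endloop
endfacet
facet normal 0.429 -0.613 -0.663
outer loop
vertex -4.371 2.142 -2.153
vertex -2.003 2.852 -1.279
vertex -3.51 1.467 -0.972
endloop
endfacet
facet normal -0.429 0.613 0.663
outer loop
vertex -4.436 2.793 0.46
vertex -3.79 4.853 -1.028
vertex -5.297 3.468 -0.721
endloop
endfacet
facet normal 0.535 -0.419 0.734
outer loop
vertex -2.929 4.178 0.153
vertex -4.436 2.793 0.46
vertex -2.003 2.852 -1.279
endloop
endfacet
facet normal -0.429 0.613 0.663
outer loop
vertex -2.929 4.178 0.153
vertex -3.79 4.853 -1.028
vertex -4.436 2.793 0.46
endloop
endfacet
facet normal -0.535 0.419 -0.734
outer loop
vertex -5.297 3.468 -0.721
vertex -3.79 4.853 -1.028
vertex -4.371 2.142 -2.153
endloop
endfacet
facet normal 0.429 -0.613 -0.663
outer loop
vertex -2.864 3.527 -2.46
vertex -2.003 2.852 -1.279
vertex -4.371 2.142 -2.153
endloop
endfacet
facet normal -0.535 0.419 -0.734
outer loop
vertex -4.371 2.142 -2.153
vertex -3.79 4.853 -1.028
vertex -2.864 3.527 -2.46
endloop
endfacet
facet normal 0.728 0.669 -0.149
outer loop
vertex -2.864 3.527 -2.46
vertex -2.929 4.178 0.153
vertex -2.003 2.852 -1.279
endloop
endfacet
facet normal 0.728 0.669 -0.149
outer loop
vertex -3.79 4.853 -1.028
vertex -2.929 4.178 0.153
vertex -2.864 3.527 -2.46
endloop
endfacet
facet normal -0.508 -0.711 -0.486
outer loop
vertex 3.782 -3.093 0.672
vertex 2.999 -2.253 0.261
vertex 4.293 -2.967 -0.046
endloop
endfacet
facet normal 0.643 -0.688 0.337
outer loop
vertex 4.821 -2.227 0.459
vertex 3.782 -3.093 0.672
vertex 4.293 -2.967 -0.046
endloop
endfacet
facet normal -0.508 -0.712 -0.485
outer loop
vertex 4.293 -2.967 -0.046
vertex 2.999 -2.253 0.261
vertex 3.51 -2.128 -0.457
endloop
endfacet
facet normal 0.574 0.141 -0.807
outer loop
vertex 3.51 -2.128 -0.457
vertex 4.821 -2.227 0.459
vertex 4.293 -2.967 -0.046
endloop
endfacet
facet normal -0.574 -0.141 0.807
outer loop
vertex 3.782 -3.093 0.672
vertex 3.527 -1.513 0.766
vertex 2.999 -2.253 0.261
endloop
endfacet
facet normal 0.643 -0.688 0.338
outer loop
vertex 4.31 -2.352 1.177
vertex 3.782 -3.093 0.672
vertex 4.821 -2.227 0.459
endloop
endfacet
facet normal -0.574 -0.141 0.807
outer loop
vertex 4.31 -2.352 1.177
vertex 3.527 -1.513 0.766
vertex 3.782 -3.093 0.672
endloop
endfacet
facet normal -0.642 0.688 -0.337
outer loop
vertex 2.999 -2.253 0.261
vertex 3.527 -1.513 0.766
vertex 3.51 -2.128 -0.457
endloop
endfacet
facet normal 0.574 0.141 -0.807
outer loop
vertex 4.038 -1.387 0.048
vertex 4.821 -2.227 0.459
vertex 3.51 -2.128 -0.457
endloop
endfacet
facet normal -0.643 0.688 -0.337
outer loop
vertex 3.51 -2.128 -0.457
vertex 3.527 -1.513 0.766
vertex 4.038 -1.387 0.048
endloop
endfacet
facet normal 0.508 0.711 0.486
outer loop
vertex 4.038 -1.387 0.048
vertex 4.31 -2.352 1.177
vertex 4.821 -2.227 0.459
endloop
endfacet
facet normal 0.507 0.712 0.486
outer loop
vertex 3.527 -1.513 0.766
vertex 4.31 -2.352 1.177
vertex 4.038 -1.387 0.048
endloop
endfacet

endsolid


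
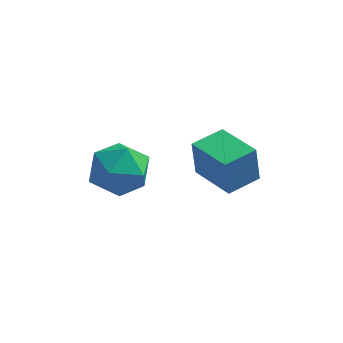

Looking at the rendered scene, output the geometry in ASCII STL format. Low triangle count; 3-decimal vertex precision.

solid 
facet normal -0.255 -0.325 0.911
outer loop
vertex -3.21 -0.762 3.762
vertex -2.651 -1.492 3.658
vertex -2.325 -0.709 4.029
endloop
endfacet
facet normal -0.288 0.386 0.877
outer loop
vertex -3.21 -0.762 3.762
vertex -2.325 -0.709 4.029
vertex -2.718 0.002 3.587
endloop
endfacet
facet normal -0.746 0.562 0.358
outer loop
vertex -3.21 -0.762 3.762
vertex -2.718 0.002 3.587
vertex -3.286 -0.341 2.942
endloop
endfacet
facet normal -0.997 -0.041 0.071
outer loop
vertex -3.21 -0.762 3.762
vertex -3.286 -0.341 2.942
vertex -3.245 -1.264 2.986
endloop
endfacet
facet normal -0.694 -0.590 0.413
outer loop
vertex -3.21 -0.762 3.762
vertex -3.245 -1.264 2.986
vertex -2.651 -1.492 3.658
endloop
endfacet
facet normal 0.358 0.628 0.691
outer loop
vertex -2.718 0.002 3.587
vertex -2.325 -0.709 4.029
vertex -1.855 -0.256 3.374
endloop
endfacet
facet normal 0.410 -0.524 0.746
outer loop
vertex -2.325 -0.709 4.029
vertex -2.651 -1.492 3.658
vertex -1.814 -1.179 3.418
endloop
endfacet
facet normal -0.299 -0.952 -0.059
outer loop
vertex -2.651 -1.492 3.658
vertex -3.245 -1.264 2.986
vertex -2.382 -1.522 2.773
endloop
endfacet
facet normal -0.789 -0.064 -0.611
outer loop
vertex -3.245 -1.264 2.986
vertex -3.286 -0.341 2.942
vertex -2.775 -0.811 2.331
endloop
endfacet
facet normal -0.383 0.912 -0.147
outer loop
vertex -3.286 -0.341 2.942
vertex -2.718 0.002 3.587
vertex -2.449 -0.028 2.702
endloop
endfacet
facet normal 0.997 0.041 -0.071
outer loop
vertex -1.89 -0.758 2.598
vertex -1.855 -0.256 3.374
vertex -1.814 -1.179 3.418
endloop
endfacet
facet normal 0.746 -0.562 -0.358
outer loop
vertex -1.89 -0.758 2.598
vertex -1.814 -1.179 3.418
vertex -2.382 -1.522 2.773
endloop
endfacet
facet normal 0.288 -0.386 -0.877
outer loop
vertex -1.89 -0.758 2.598
vertex -2.382 -1.522 2.773
vertex -2.775 -0.811 2.331
endloop
endfacet
facet normal 0.255 0.325 -0.911
outer loop
vertex -1.89 -0.758 2.598
vertex -2.775 -0.811 2.331
vertex -2.449 -0.028 2.702
endloop
endfacet
facet normal 0.694 0.590 -0.413
outer loop
vertex -1.89 -0.758 2.598
vertex -2.449 -0.028 2.702
vertex -1.855 -0.256 3.374
endloop
endfacet
facet normal 0.789 0.064 0.611
outer loop
vertex -1.814 -1.179 3.418
vertex -1.855 -0.256 3.374
vertex -2.325 -0.709 4.029
endloop
endfacet
facet normal 0.383 -0.912 0.147
outer loop
vertex -2.382 -1.522 2.773
vertex -1.814 -1.179 3.418
vertex -2.651 -1.492 3.658
endloop
endfacet
facet normal -0.358 -0.628 -0.691
outer loop
vertex -2.775 -0.811 2.331
vertex -2.382 -1.522 2.773
vertex -3.245 -1.264 2.986
endloop
endfacet
facet normal -0.410 0.524 -0.746
outer loop
vertex -2.449 -0.028 2.702
vertex -2.775 -0.811 2.331
vertex -3.286 -0.341 2.942
endloop
endfacet
facet normal 0.299 0.952 0.059
outer loop
vertex -1.855 -0.256 3.374
vertex -2.449 -0.028 2.702
vertex -2.718 0.002 3.587
endloop
endfacet
facet normal -0.661 -0.748 -0.063
outer loop
vertex 0.289 -1.104 4.148
vertex -0.745 -0.181 4.041
vertex 0.404 -1.109 2.994
endloop
endfacet
facet normal 0.744 -0.664 0.077
outer loop
vertex 1.085 -0.339 3.059
vertex 0.289 -1.104 4.148
vertex 0.404 -1.109 2.994
endloop
endfacet
facet normal -0.661 -0.748 -0.063
outer loop
vertex 0.404 -1.109 2.994
vertex -0.745 -0.181 4.041
vertex -0.63 -0.186 2.887
endloop
endfacet
facet normal 0.099 -0.004 -0.995
outer loop
vertex -0.63 -0.186 2.887
vertex 1.085 -0.339 3.059
vertex 0.404 -1.109 2.994
endloop
endfacet
facet normal -0.099 0.004 0.995
outer loop
vertex 0.289 -1.104 4.148
vertex -0.064 0.589 4.106
vertex -0.745 -0.181 4.041
endloop
endfacet
facet normal 0.744 -0.664 0.077
outer loop
vertex 0.97 -0.334 4.213
vertex 0.289 -1.104 4.148
vertex 1.085 -0.339 3.059
endloop
endfacet
facet normal -0.099 0.004 0.995
outer loop
vertex 0.97 -0.334 4.213
vertex -0.064 0.589 4.106
vertex 0.289 -1.104 4.148
endloop
endfacet
facet normal -0.744 0.664 -0.077
outer loop
vertex -0.745 -0.181 4.041
vertex -0.064 0.589 4.106
vertex -0.63 -0.186 2.887
endloop
endfacet
facet normal 0.099 -0.004 -0.995
outer loop
vertex 0.051 0.584 2.952
vertex 1.085 -0.339 3.059
vertex -0.63 -0.186 2.887
endloop
endfacet
facet normal -0.744 0.664 -0.077
outer loop
vertex -0.63 -0.186 2.887
vertex -0.064 0.589 4.106
vertex 0.051 0.584 2.952
endloop
endfacet
facet normal 0.661 0.748 0.063
outer loop
vertex 0.051 0.584 2.952
vertex 0.97 -0.334 4.213
vertex 1.085 -0.339 3.059
endloop
endfacet
facet normal 0.661 0.748 0.063
outer loop
vertex -0.064 0.589 4.106
vertex 0.97 -0.334 4.213
vertex 0.051 0.584 2.952
endloop
endfacet

endsolid
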